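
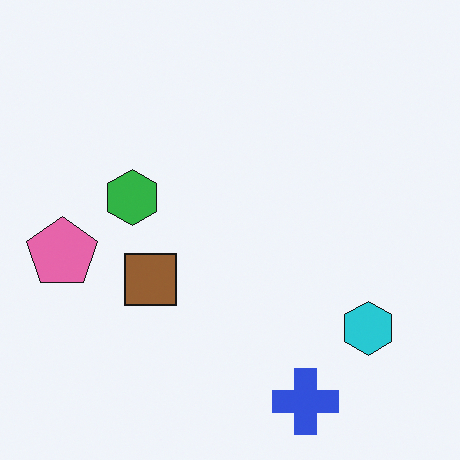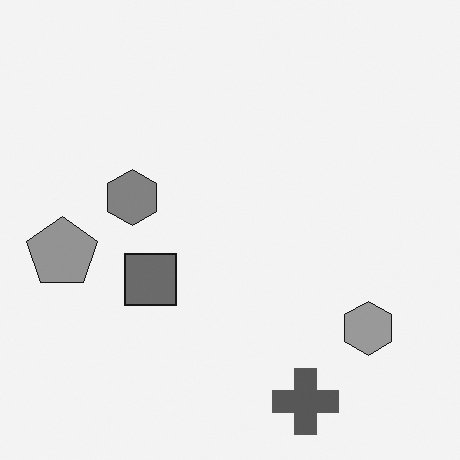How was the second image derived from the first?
The second image is the first converted to grayscale.

All color is removed — every shape is now a shade of grey.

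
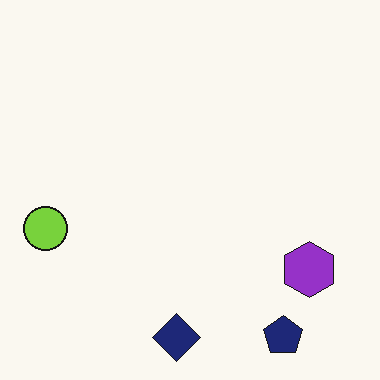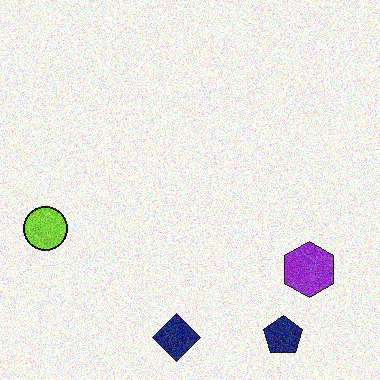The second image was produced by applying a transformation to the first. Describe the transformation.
The image was degraded with moderate additive noise.

Random speckle covers the whole image, including the flat background.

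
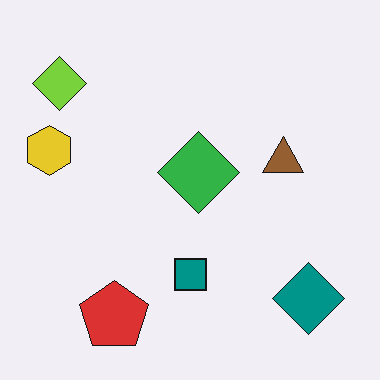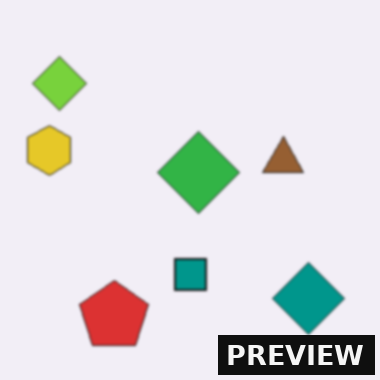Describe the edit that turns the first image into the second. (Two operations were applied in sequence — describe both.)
Slightly softened, then watermarked with the text "PREVIEW" in the lower-right corner.

Shape edges and outlines are uniformly softened across the whole image. A dark label reading "PREVIEW" appears in the lower-right corner.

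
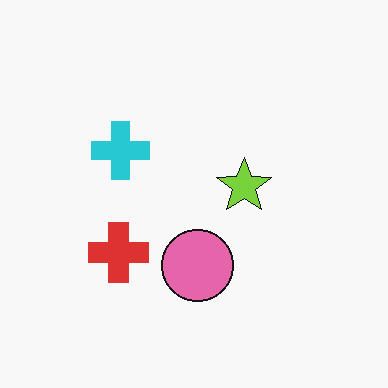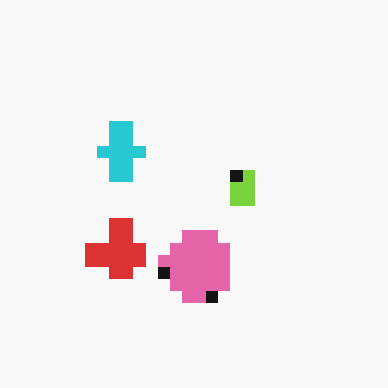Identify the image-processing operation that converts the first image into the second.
This is the original image heavily pixelated into large blocks.

Shapes are reduced to large square blocks; fine edges and outlines are lost — a downscale-then-upscale (mosaic) effect.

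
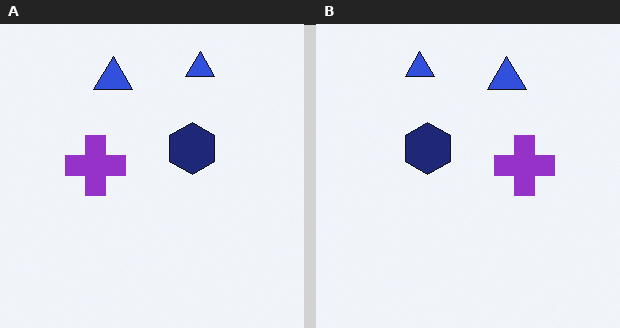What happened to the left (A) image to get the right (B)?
This is the original image flipped horizontally (left ↔ right).

The purple cross is in the left of the left (A) image and the right of the right (B) — shapes on opposite sides of the vertical midline have swapped in a mirror flip.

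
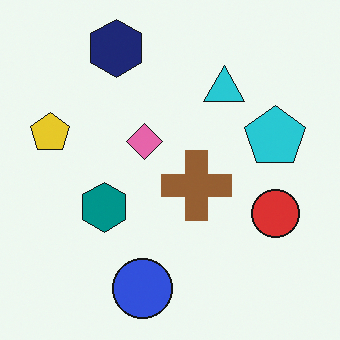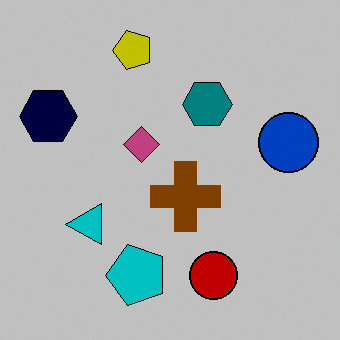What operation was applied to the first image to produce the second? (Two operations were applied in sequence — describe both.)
The second image is the first transposed (reflected across the top-left ↔ bottom-right diagonal), then heavily posterized to just a handful of flat colors.

Shapes have swapped their row and column positions — what was in the top-right is now in the bottom-left — a diagonal reflection. Each flat color has snapped to a coarser quantized level — most visibly, the near-white background has dropped to a flat grey.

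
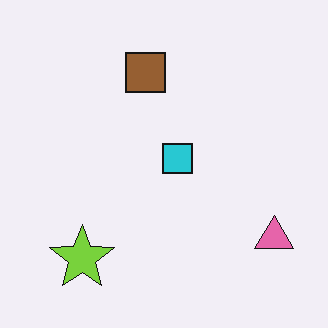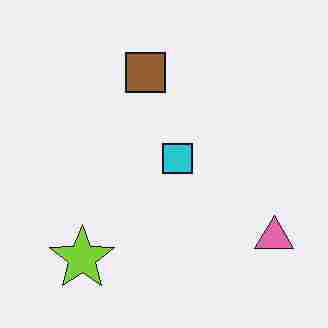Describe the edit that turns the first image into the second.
The second image is the first heavily JPEG-compressed with obvious blocking artifacts.

Blocky 8×8 compression artifacts appear around shape edges and the flat background shows ringing — characteristic JPEG degradation.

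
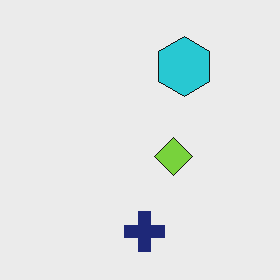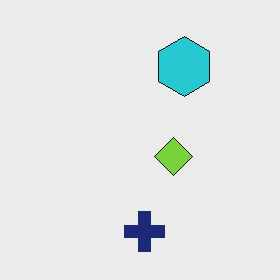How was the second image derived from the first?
This is the original image JPEG-compressed with visible artifacts.

Blocky 8×8 compression artifacts appear around shape edges and the flat background shows ringing — characteristic JPEG degradation.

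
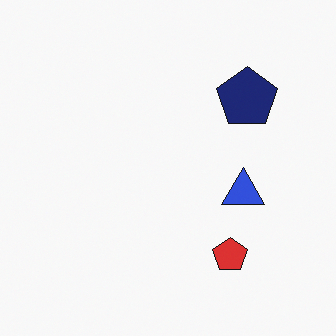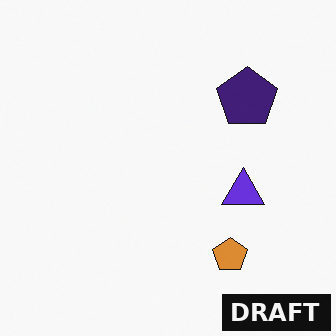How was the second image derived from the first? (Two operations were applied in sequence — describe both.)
It was hue-shifted slightly, then watermarked with the text "DRAFT" in the lower-right corner.

Every shape's color has rotated by the same amount around the hue wheel — a uniform hue shift. A dark label reading "DRAFT" appears in the lower-right corner.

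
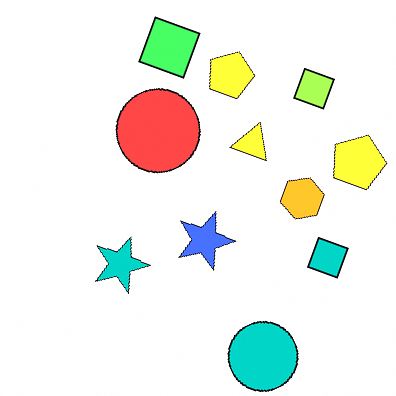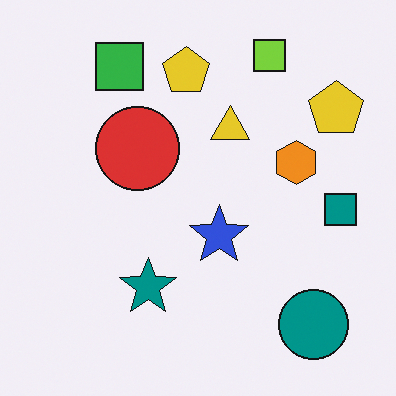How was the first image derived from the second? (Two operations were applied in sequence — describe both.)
The first image is the second rotated clockwise by a clearly visible amount, then brightened a lot.

Every shape is tilted by the same angle and the image corners show triangular fill wedges — a whole-image rotation by a non-right angle. Every pixel — background and shapes alike — is uniformly brightened.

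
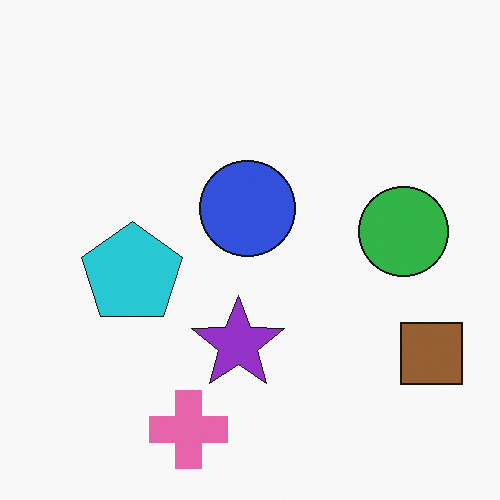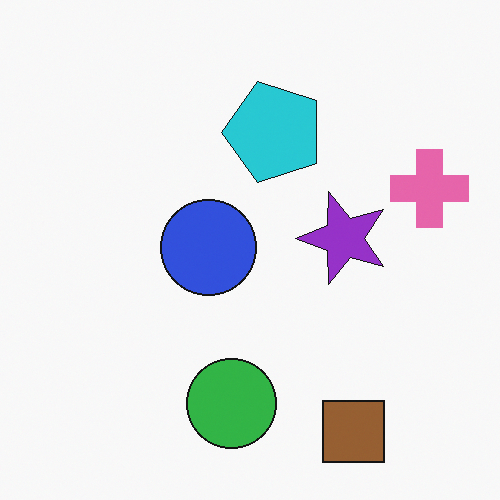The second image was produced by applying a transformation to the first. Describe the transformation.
The second image is the first transposed (reflected across the top-left ↔ bottom-right diagonal).

Shapes have swapped their row and column positions — what was in the top-right is now in the bottom-left — a diagonal reflection.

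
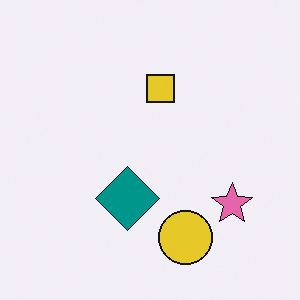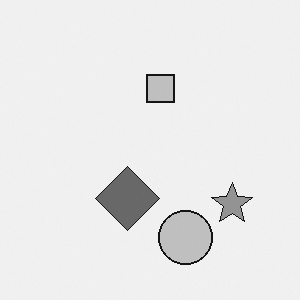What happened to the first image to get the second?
The image was converted to grayscale.

All color is removed — every shape is now a shade of grey.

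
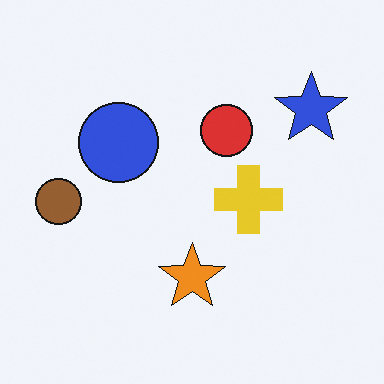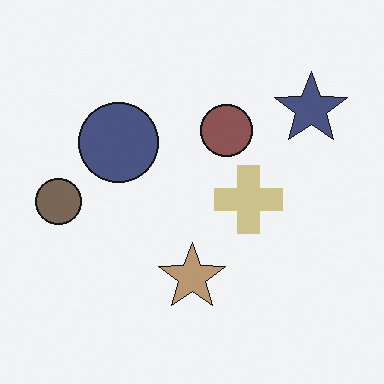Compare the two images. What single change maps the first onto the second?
The transformation is: made much more muted (saturation change).

All colors are more muted and greyish — a global saturation change.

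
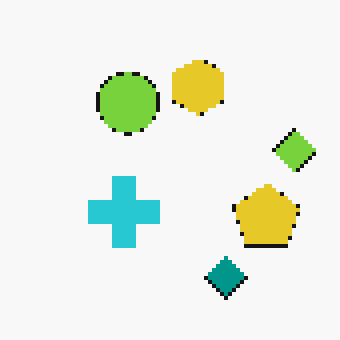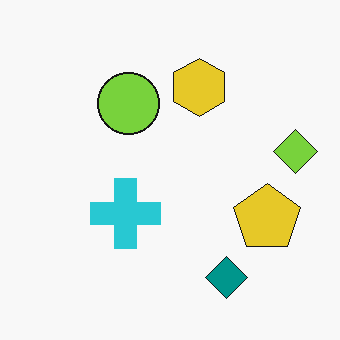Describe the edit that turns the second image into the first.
This is the original image lightly pixelated (a mild mosaic effect).

Shapes are reduced to large square blocks; fine edges and outlines are lost — a downscale-then-upscale (mosaic) effect.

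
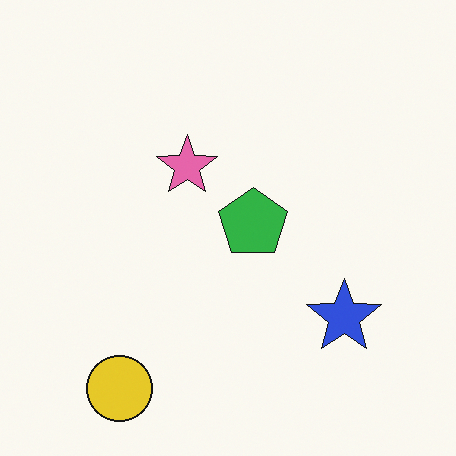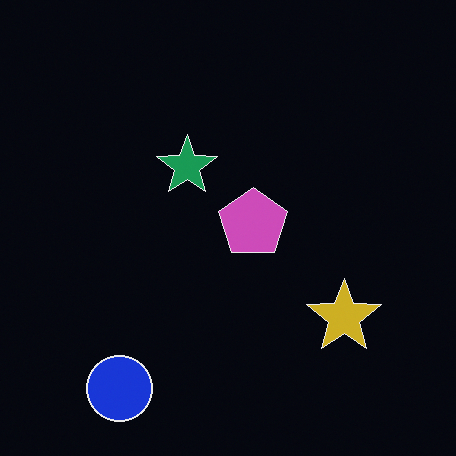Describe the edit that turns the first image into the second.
The transformation is: color-inverted (negative).

The light background has become dark and every shape's color is its complement — a photographic negative.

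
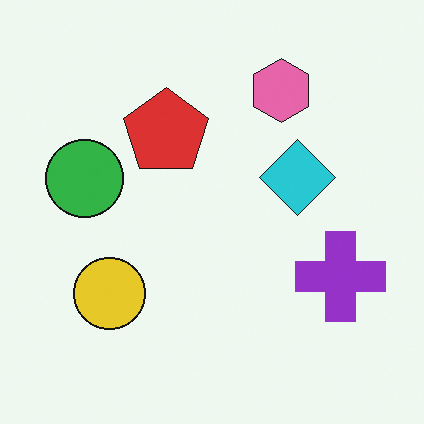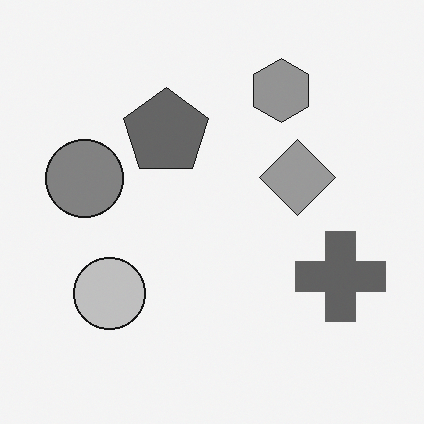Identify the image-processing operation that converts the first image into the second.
This is the original image converted to grayscale.

All color is removed — every shape is now a shade of grey.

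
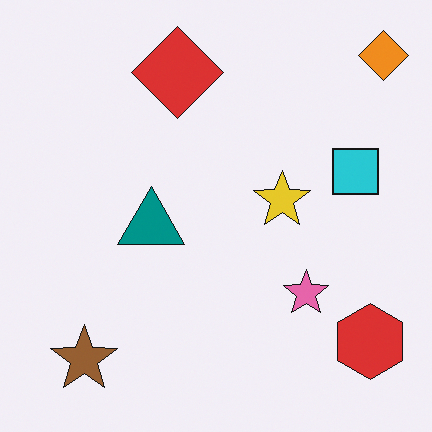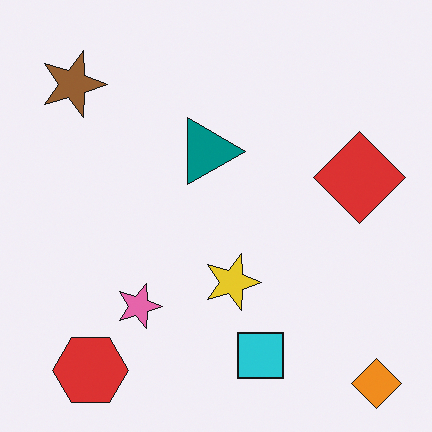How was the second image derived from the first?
This is the original image rotated 90° clockwise.

The orange diamond sits in the top-right of the first image and the bottom-right of the second — consistent with a whole-image 90° clockwise rotation.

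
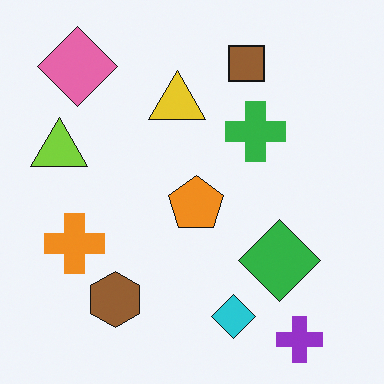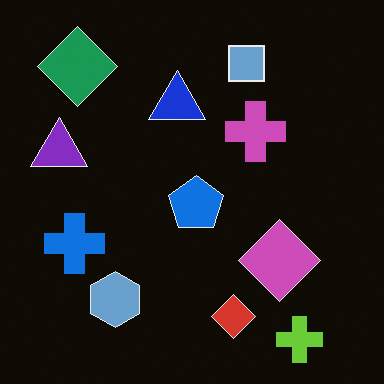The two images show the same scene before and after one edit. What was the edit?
The image was color-inverted (negative).

The light background has become dark and every shape's color is its complement — a photographic negative.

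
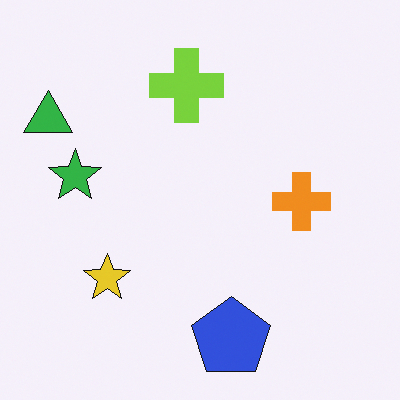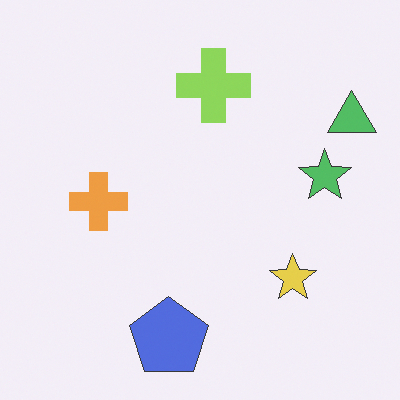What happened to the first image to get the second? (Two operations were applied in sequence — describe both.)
The second image is the first flipped horizontally (left ↔ right), then given slightly reduced contrast.

The green triangle is in the top-left of the first image and the top-right of the second — shapes on opposite sides of the vertical midline have swapped in a mirror flip. Tones are pushed toward mid-grey across the whole image — a global contrast change.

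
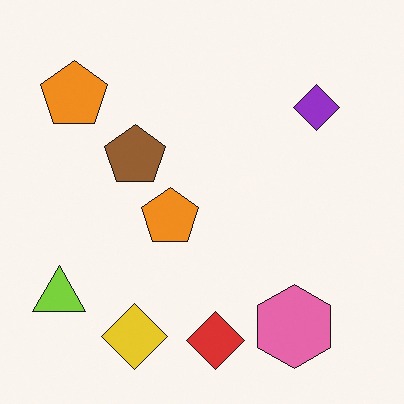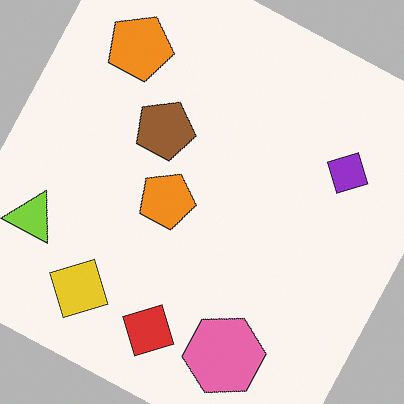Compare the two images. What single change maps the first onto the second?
It was rotated clockwise by a clearly visible amount.

Every shape is tilted by the same angle and the image corners show triangular fill wedges — a whole-image rotation by a non-right angle.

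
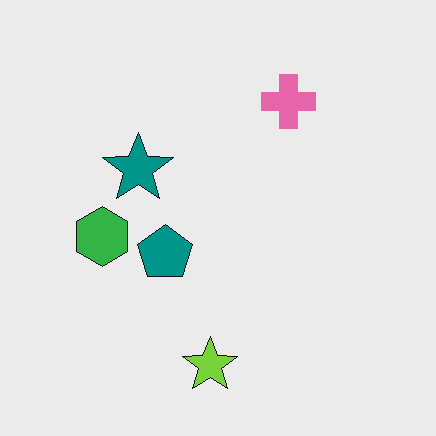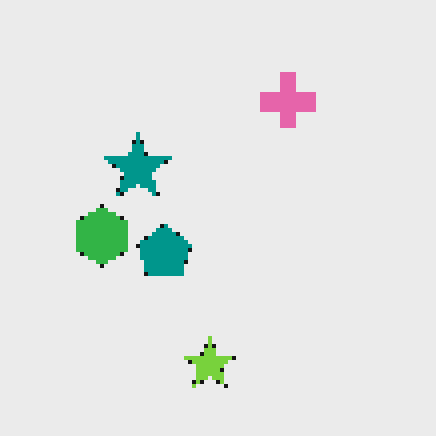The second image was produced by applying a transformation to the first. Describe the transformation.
The second image is the first lightly pixelated (a mild mosaic effect).

Shapes are reduced to large square blocks; fine edges and outlines are lost — a downscale-then-upscale (mosaic) effect.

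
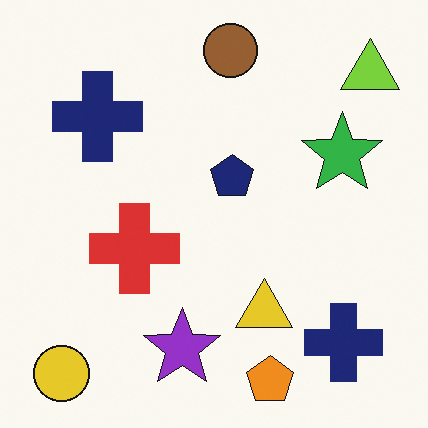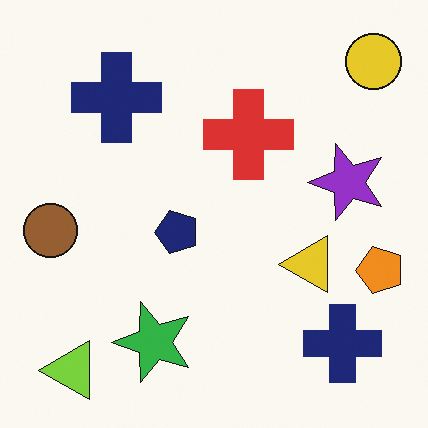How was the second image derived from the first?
Transposed (reflected across the top-left ↔ bottom-right diagonal).

Shapes have swapped their row and column positions — what was in the top-right is now in the bottom-left — a diagonal reflection.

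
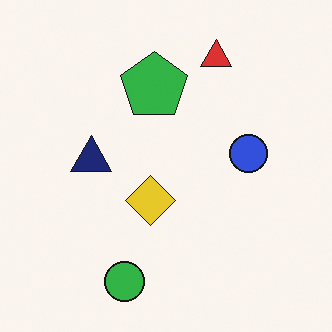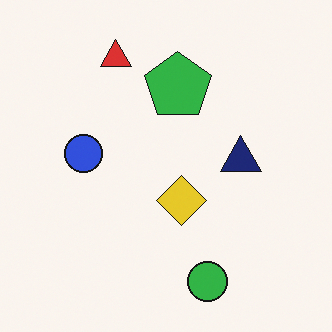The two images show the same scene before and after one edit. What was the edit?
Flipped horizontally (left ↔ right).

The blue circle is in the right of the first image and the left of the second — shapes on opposite sides of the vertical midline have swapped in a mirror flip.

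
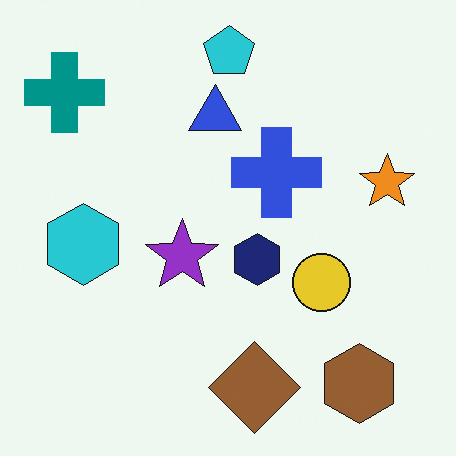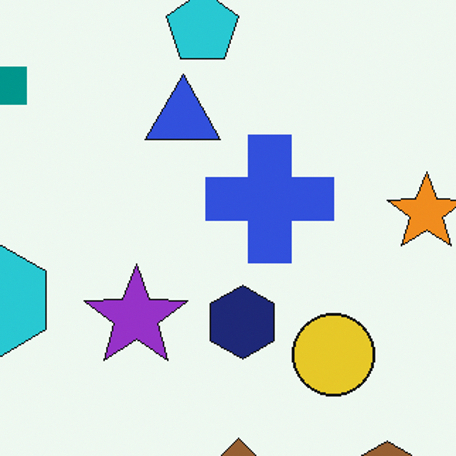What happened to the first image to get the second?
The second image is the first cropped to a modestly smaller region and rescaled.

The visible shapes are larger and the field of view is narrower; shapes near the original edges may be partly or wholly outside the frame — a crop-and-rescale.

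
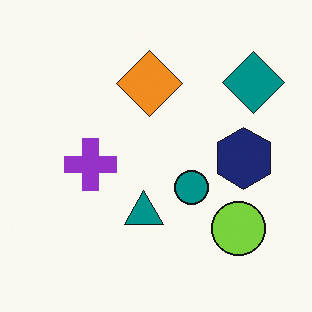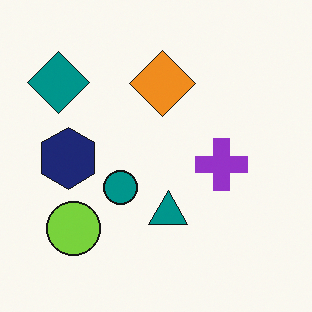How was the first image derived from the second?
This is the original image flipped horizontally (left ↔ right).

The teal diamond is in the top-left of the second image and the top-right of the first — shapes on opposite sides of the vertical midline have swapped in a mirror flip.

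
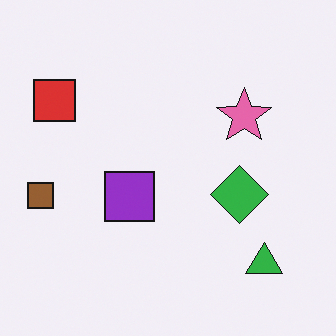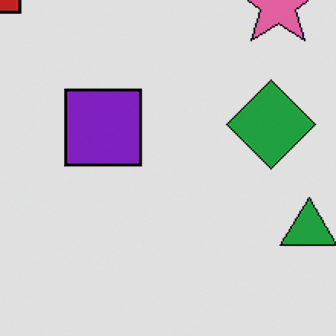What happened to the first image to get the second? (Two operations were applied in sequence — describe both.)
The transformation is: cropped to a modestly smaller region and rescaled, then moderately posterized.

The visible shapes are larger and the field of view is narrower; shapes near the original edges may be partly or wholly outside the frame — a crop-and-rescale. Each flat color has snapped to a coarser quantized level — most visibly, the near-white background has dropped to a flat grey.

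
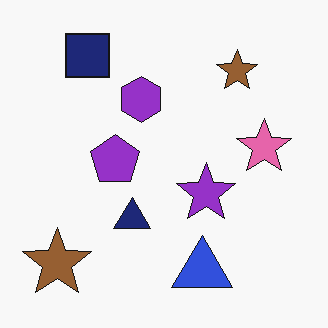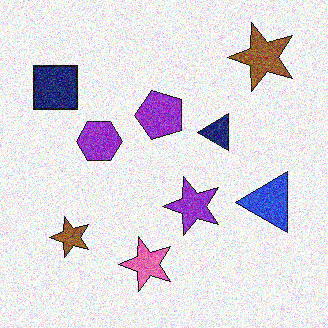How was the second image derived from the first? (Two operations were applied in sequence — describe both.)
The transformation is: transposed (reflected across the top-left ↔ bottom-right diagonal), then degraded with heavy additive noise.

Shapes have swapped their row and column positions — what was in the top-right is now in the bottom-left — a diagonal reflection. Random speckle covers the whole image, including the flat background.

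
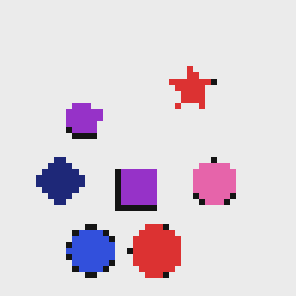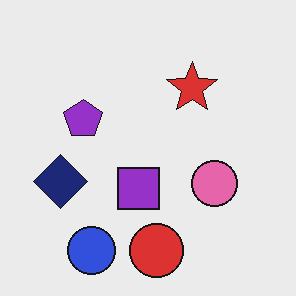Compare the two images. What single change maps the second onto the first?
The transformation is: moderately pixelated.

Shapes are reduced to large square blocks; fine edges and outlines are lost — a downscale-then-upscale (mosaic) effect.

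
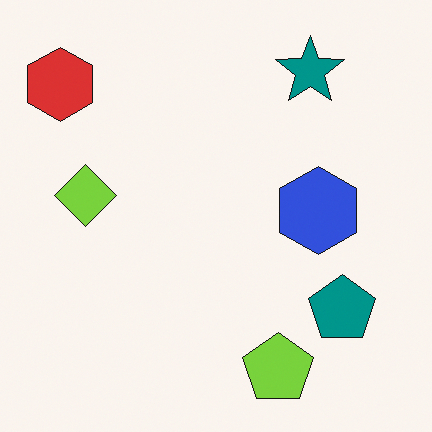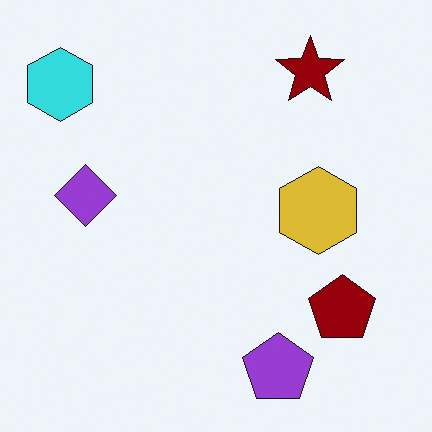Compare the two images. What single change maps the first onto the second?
Hue-shifted by a large amount.

Every shape's color has rotated by the same amount around the hue wheel — a uniform hue shift.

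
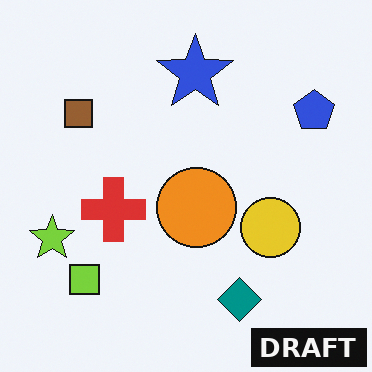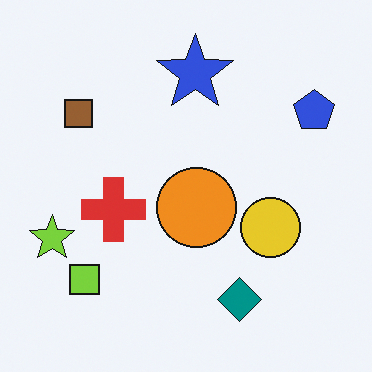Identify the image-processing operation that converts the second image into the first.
This is the original image watermarked with the text "DRAFT" in the lower-right corner.

A dark label reading "DRAFT" appears in the lower-right corner.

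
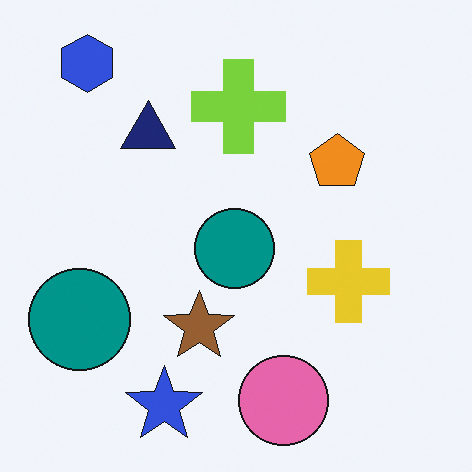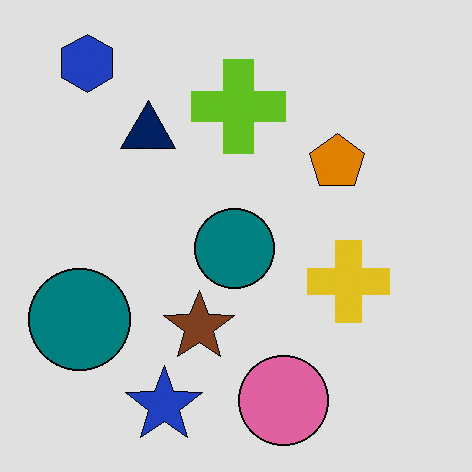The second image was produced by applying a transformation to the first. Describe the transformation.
It was posterized to a reduced palette.

Each flat color has snapped to a coarser quantized level — most visibly, the near-white background has dropped to a flat grey.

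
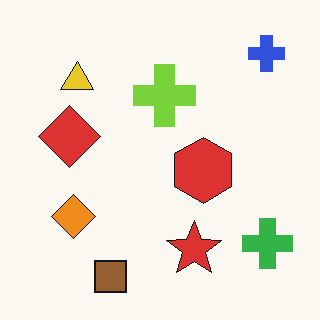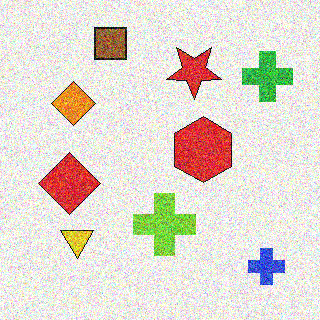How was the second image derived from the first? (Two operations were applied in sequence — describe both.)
Degraded with strong gaussian noise, then flipped vertically (top ↔ bottom).

Random speckle covers the whole image, including the flat background. The brown square is in the bottom of the first image and the top of the second — shapes on opposite sides of the horizontal midline have swapped in a mirror flip.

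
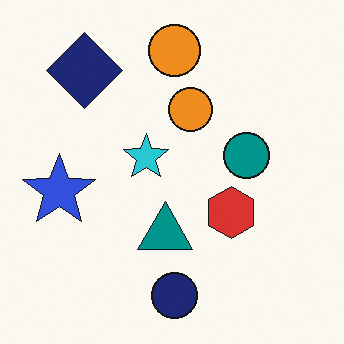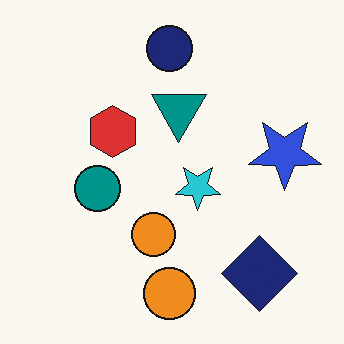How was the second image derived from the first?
The image was rotated 180°.

The navy diamond sits in the top-left of the first image and the bottom-right of the second — consistent with a whole-image 180° rotation.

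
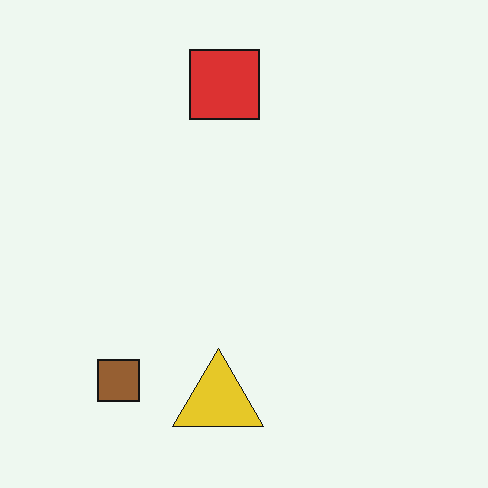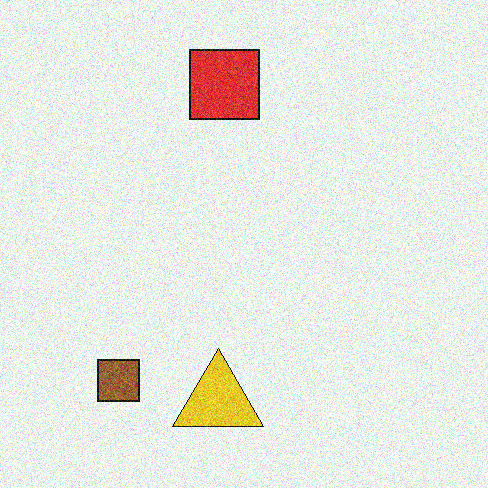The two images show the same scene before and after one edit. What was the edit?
The second image is the first degraded with visible gaussian noise.

Random speckle covers the whole image, including the flat background.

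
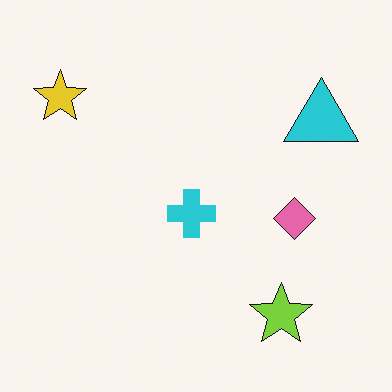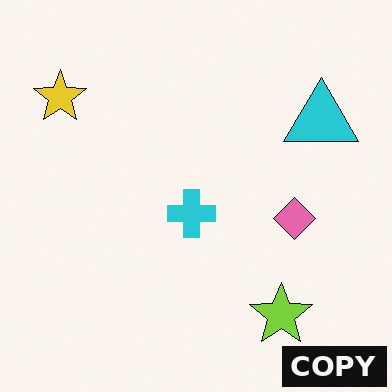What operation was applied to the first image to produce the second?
It was watermarked with the text "COPY" in the lower-right corner.

A dark label reading "COPY" appears in the lower-right corner.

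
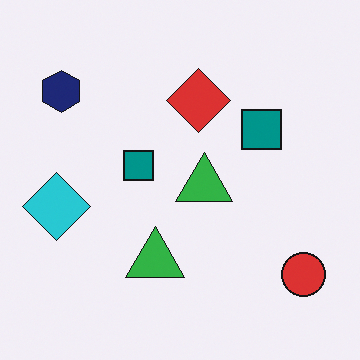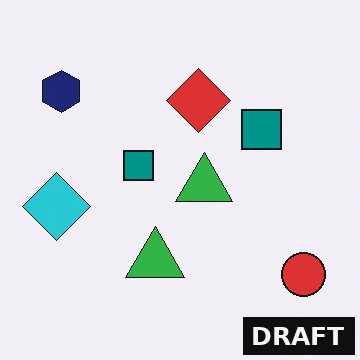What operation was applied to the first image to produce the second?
The second image is the first watermarked with the text "DRAFT" in the lower-right corner.

A dark label reading "DRAFT" appears in the lower-right corner.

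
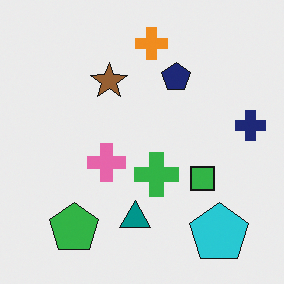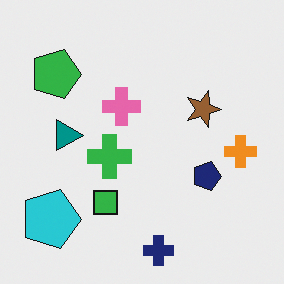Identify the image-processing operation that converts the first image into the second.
The transformation is: rotated 90° clockwise.

The cyan pentagon sits in the bottom-right of the first image and the bottom-left of the second — consistent with a whole-image 90° clockwise rotation.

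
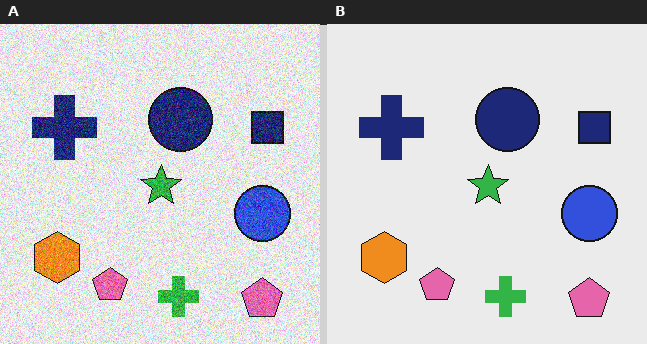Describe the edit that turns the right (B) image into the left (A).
The transformation is: degraded with strong gaussian noise.

Random speckle covers the whole image, including the flat background.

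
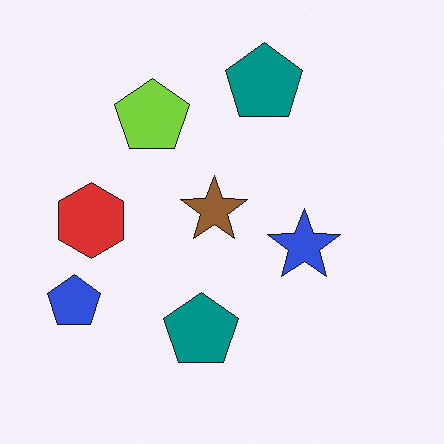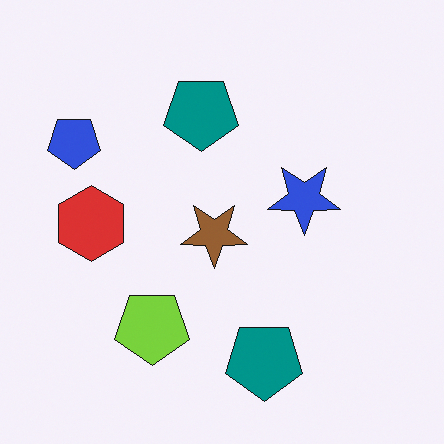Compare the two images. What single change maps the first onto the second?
The image was flipped vertically (top ↔ bottom).

The lime pentagon is in the top of the first image and the bottom of the second — shapes on opposite sides of the horizontal midline have swapped in a mirror flip.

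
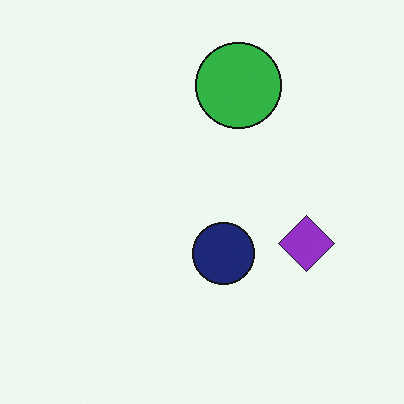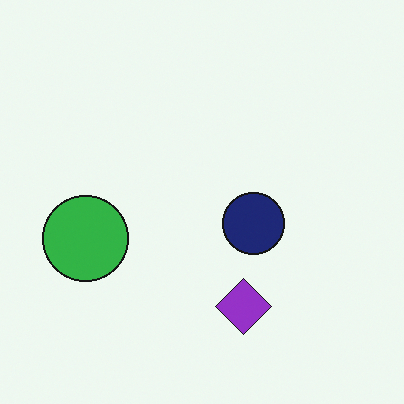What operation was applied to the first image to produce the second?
The image was transposed (reflected across the top-left ↔ bottom-right diagonal).

Shapes have swapped their row and column positions — what was in the top-right is now in the bottom-left — a diagonal reflection.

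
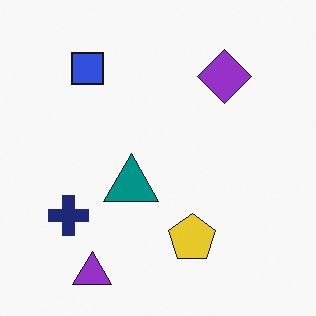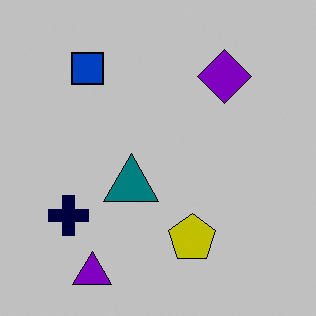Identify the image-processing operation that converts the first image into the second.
This is the original image aggressively posterized.

Each flat color has snapped to a coarser quantized level — most visibly, the near-white background has dropped to a flat grey.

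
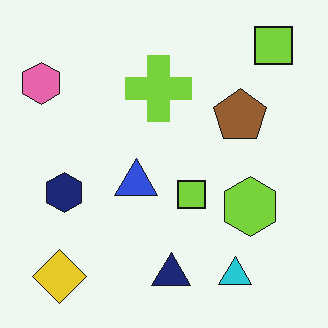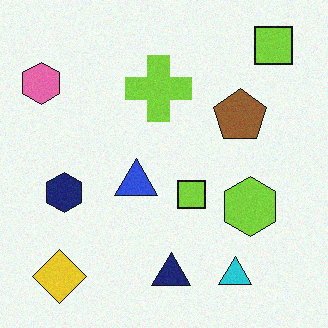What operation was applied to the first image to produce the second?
The second image is the first degraded with light additive noise.

Random speckle covers the whole image, including the flat background.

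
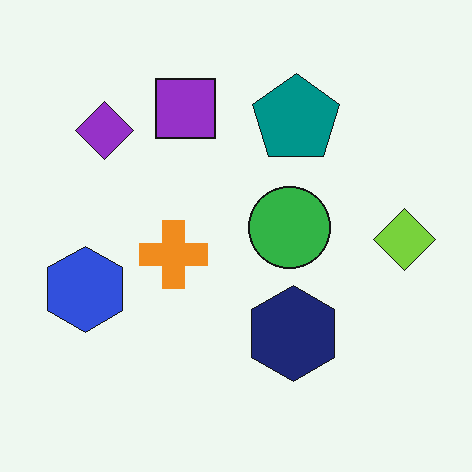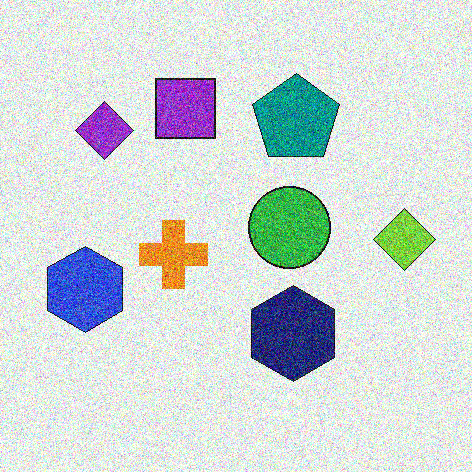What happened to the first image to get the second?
The second image is the first degraded with strong gaussian noise.

Random speckle covers the whole image, including the flat background.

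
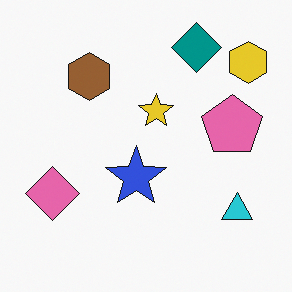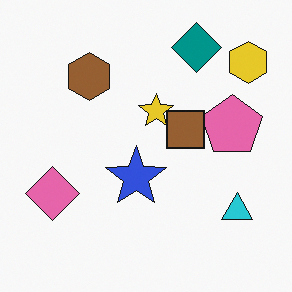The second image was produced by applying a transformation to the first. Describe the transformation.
The image was overlaid with an additional brown square.

A brown square appears in the second image that is absent from the first.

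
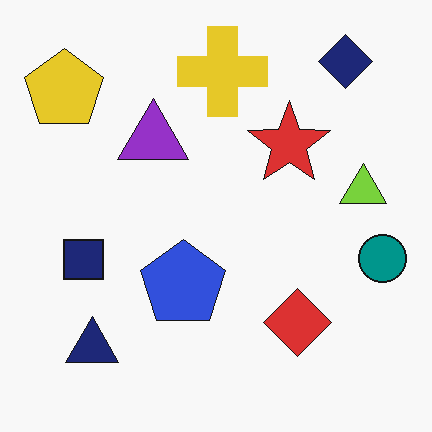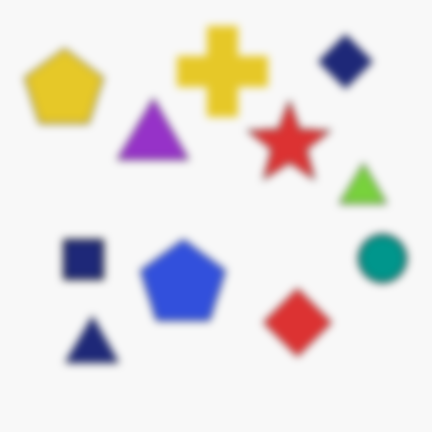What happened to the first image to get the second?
This is the original image noticeably gaussian-blurred.

Shape edges and outlines are uniformly softened across the whole image.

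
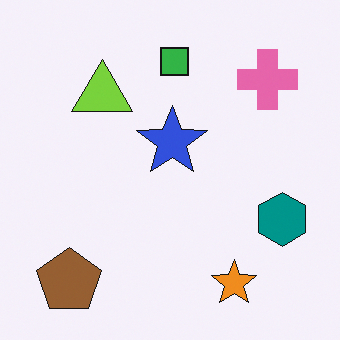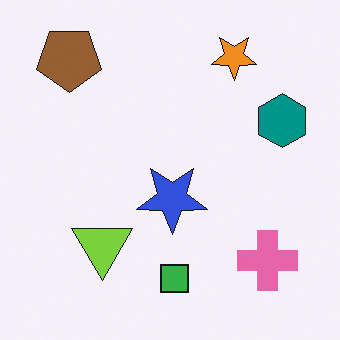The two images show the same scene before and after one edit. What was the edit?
This is the original image flipped vertically (top ↔ bottom).

The orange star is in the bottom-right of the first image and the top-right of the second — shapes on opposite sides of the horizontal midline have swapped in a mirror flip.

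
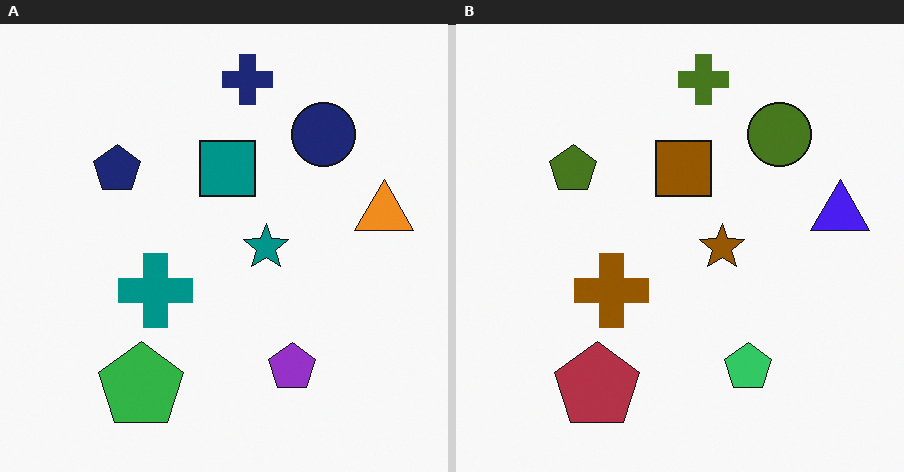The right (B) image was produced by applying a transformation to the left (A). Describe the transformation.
The transformation is: hue-shifted by a large amount.

Every shape's color has rotated by the same amount around the hue wheel — a uniform hue shift.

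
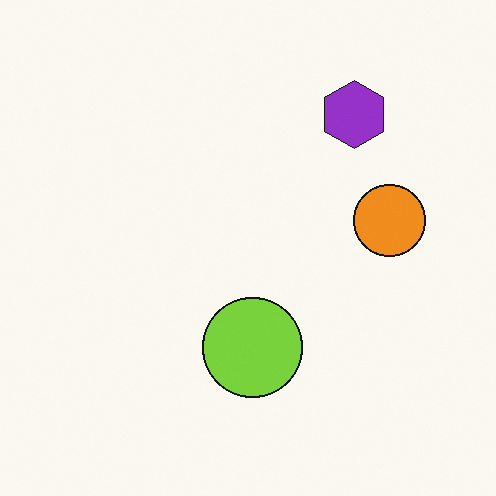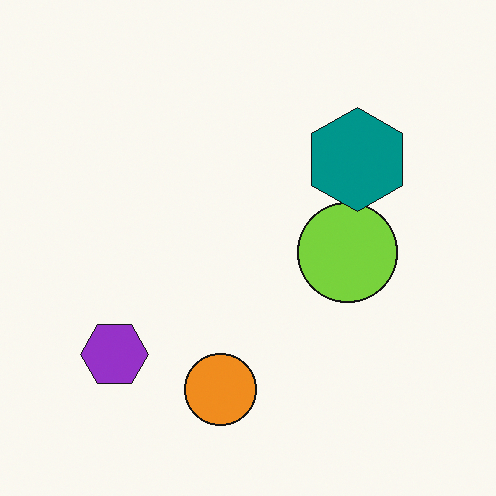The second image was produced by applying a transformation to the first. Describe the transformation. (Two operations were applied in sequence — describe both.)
The image was transposed (reflected across the top-left ↔ bottom-right diagonal), then overlaid with an additional teal hexagon.

Shapes have swapped their row and column positions — what was in the top-right is now in the bottom-left — a diagonal reflection. A teal hexagon appears in the second image that is absent from the first.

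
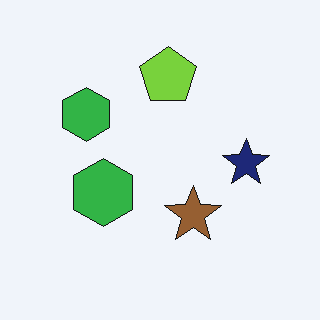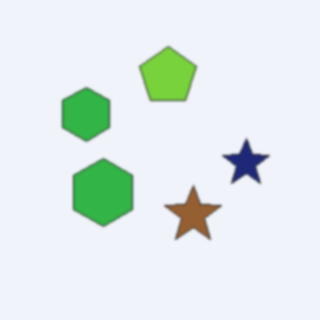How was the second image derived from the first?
The image was lightly blurred.

Shape edges and outlines are uniformly softened across the whole image.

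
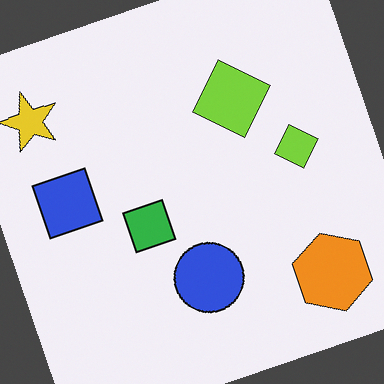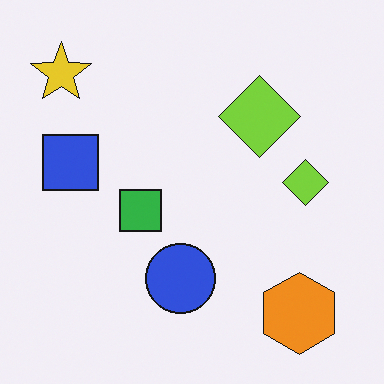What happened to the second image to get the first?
It was rotated counter-clockwise by a clearly visible amount.

Every shape is tilted by the same angle and the image corners show triangular fill wedges — a whole-image rotation by a non-right angle.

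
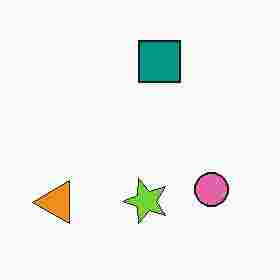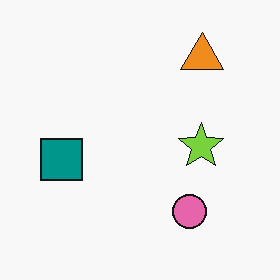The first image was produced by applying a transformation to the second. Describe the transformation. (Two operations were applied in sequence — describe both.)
It was heavily JPEG-compressed with obvious blocking artifacts, then transposed (reflected across the top-left ↔ bottom-right diagonal).

Blocky 8×8 compression artifacts appear around shape edges and the flat background shows ringing — characteristic JPEG degradation. Shapes have swapped their row and column positions — what was in the top-right is now in the bottom-left — a diagonal reflection.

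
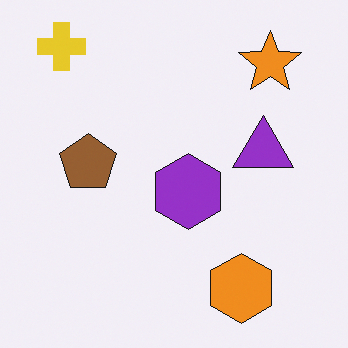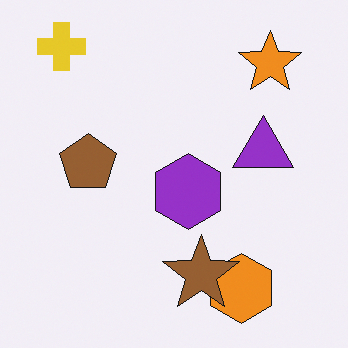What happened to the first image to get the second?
The image was overlaid with an additional brown star.

A brown star appears in the second image that is absent from the first.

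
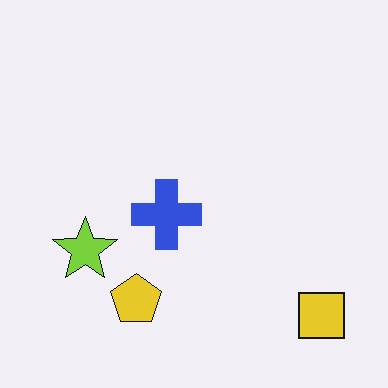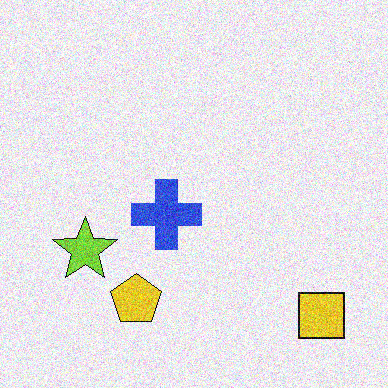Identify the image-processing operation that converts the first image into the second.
The image was degraded with visible gaussian noise.

Random speckle covers the whole image, including the flat background.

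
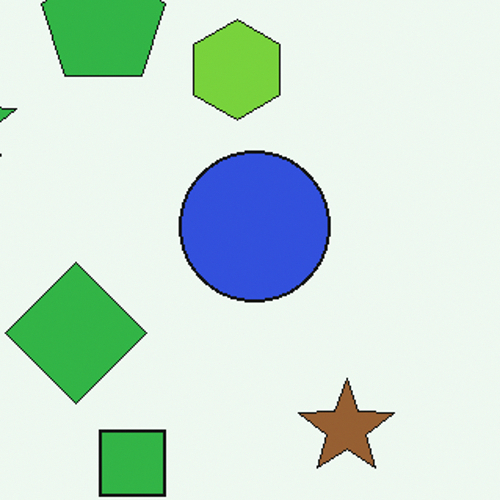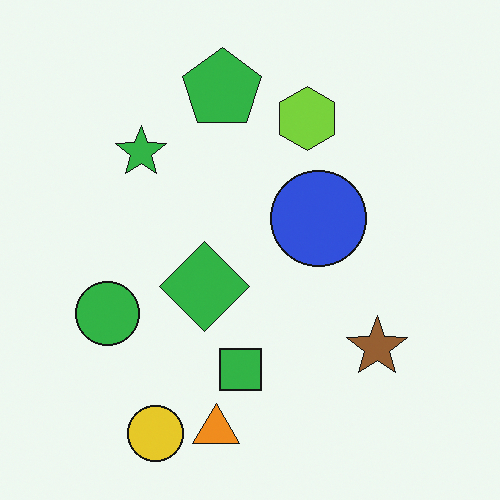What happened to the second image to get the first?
The first image is the second cropped to a modestly smaller region and rescaled.

The visible shapes are larger and the field of view is narrower; shapes near the original edges may be partly or wholly outside the frame — a crop-and-rescale.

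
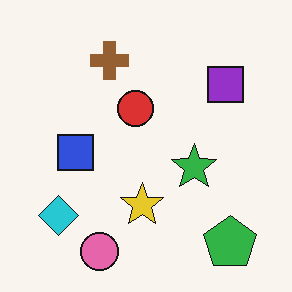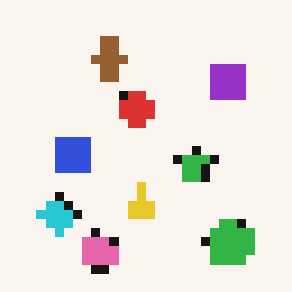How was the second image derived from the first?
It was coarsely pixelated.

Shapes are reduced to large square blocks; fine edges and outlines are lost — a downscale-then-upscale (mosaic) effect.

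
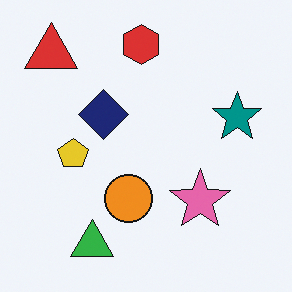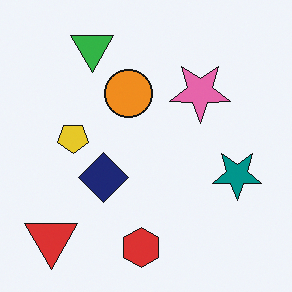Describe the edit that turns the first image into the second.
Flipped vertically (top ↔ bottom).

The red hexagon is in the top of the first image and the bottom of the second — shapes on opposite sides of the horizontal midline have swapped in a mirror flip.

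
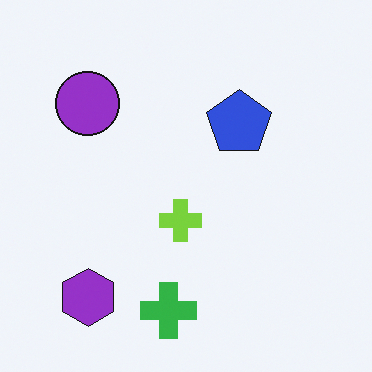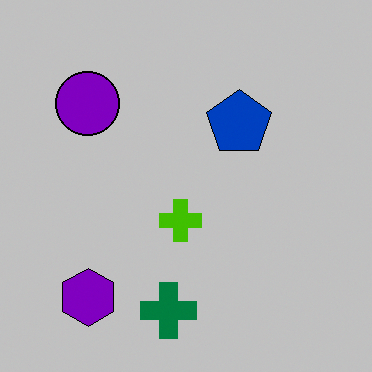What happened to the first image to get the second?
This is the original image heavily posterized to just a handful of flat colors.

Each flat color has snapped to a coarser quantized level — most visibly, the near-white background has dropped to a flat grey.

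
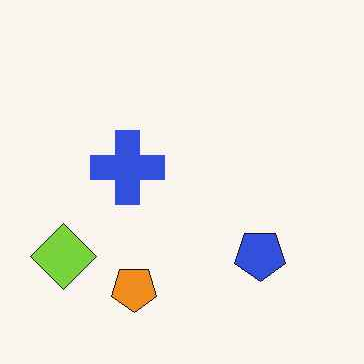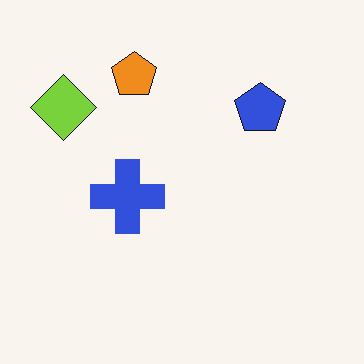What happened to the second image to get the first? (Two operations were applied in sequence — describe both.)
It was given moderate JPEG compression, then flipped vertically (top ↔ bottom).

Blocky 8×8 compression artifacts appear around shape edges and the flat background shows ringing — characteristic JPEG degradation. The orange pentagon is in the top of the second image and the bottom of the first — shapes on opposite sides of the horizontal midline have swapped in a mirror flip.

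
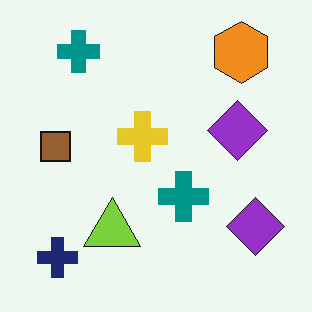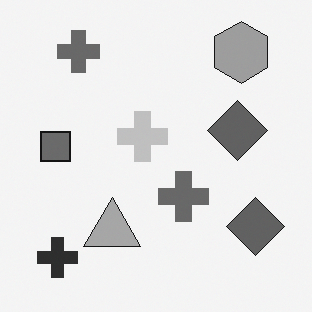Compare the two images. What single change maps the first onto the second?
It was converted to grayscale.

All color is removed — every shape is now a shade of grey.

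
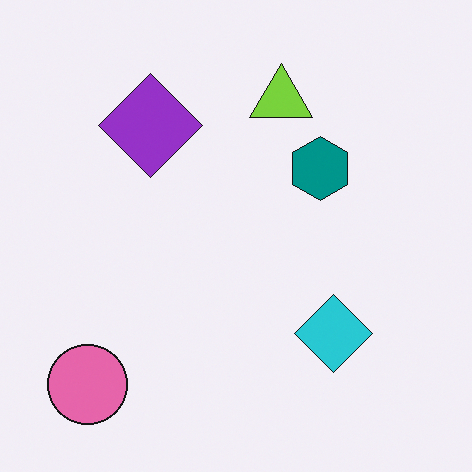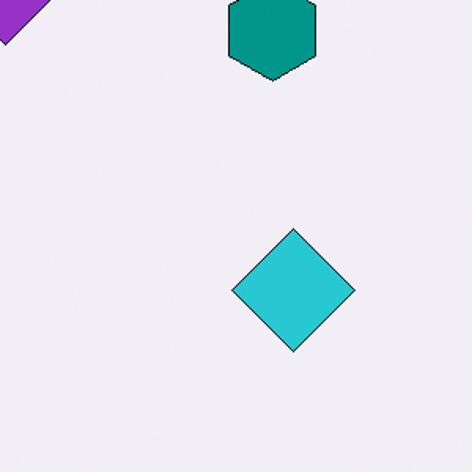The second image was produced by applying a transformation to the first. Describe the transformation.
The transformation is: cropped slightly and scaled back up.

The visible shapes are larger and the field of view is narrower; shapes near the original edges may be partly or wholly outside the frame — a crop-and-rescale.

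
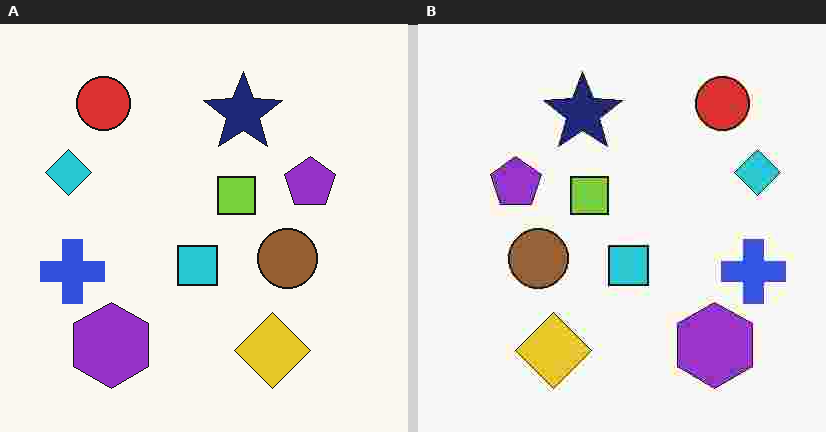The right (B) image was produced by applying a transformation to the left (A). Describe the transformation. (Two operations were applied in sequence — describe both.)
The right (B) image is the left (A) heavily JPEG-compressed with obvious blocking artifacts, then flipped horizontally (left ↔ right).

Blocky 8×8 compression artifacts appear around shape edges and the flat background shows ringing — characteristic JPEG degradation. The cyan diamond is in the left of the left (A) image and the right of the right (B) — shapes on opposite sides of the vertical midline have swapped in a mirror flip.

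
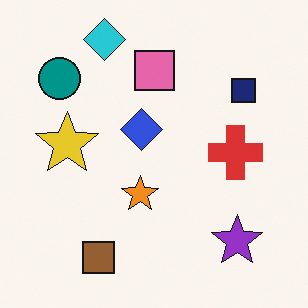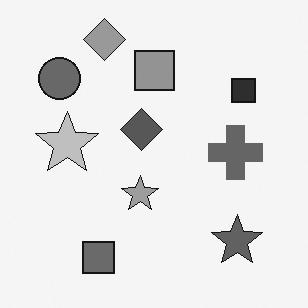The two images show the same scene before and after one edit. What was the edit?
This is the original image converted to grayscale.

All color is removed — every shape is now a shade of grey.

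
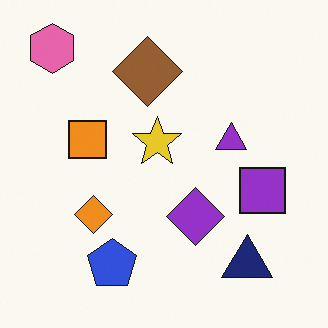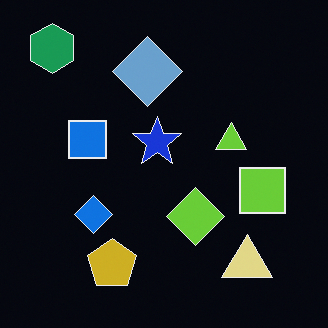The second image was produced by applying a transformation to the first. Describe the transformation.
This is the original image color-inverted (negative).

The light background has become dark and every shape's color is its complement — a photographic negative.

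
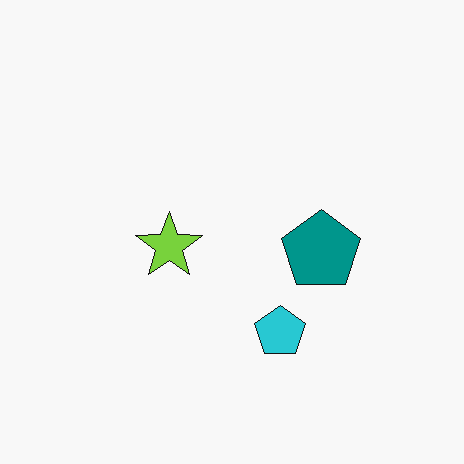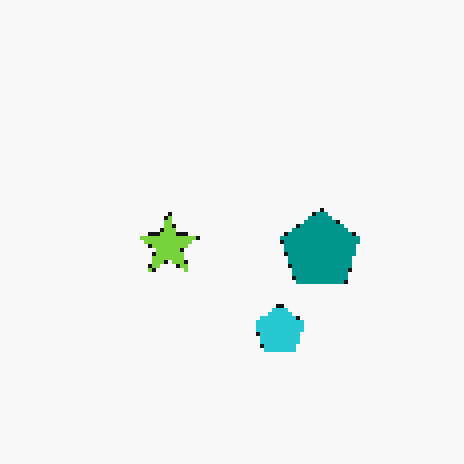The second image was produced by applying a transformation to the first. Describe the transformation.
The transformation is: lightly pixelated (a mild mosaic effect).

Shapes are reduced to large square blocks; fine edges and outlines are lost — a downscale-then-upscale (mosaic) effect.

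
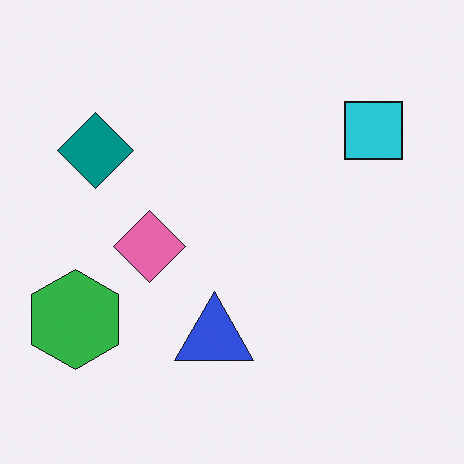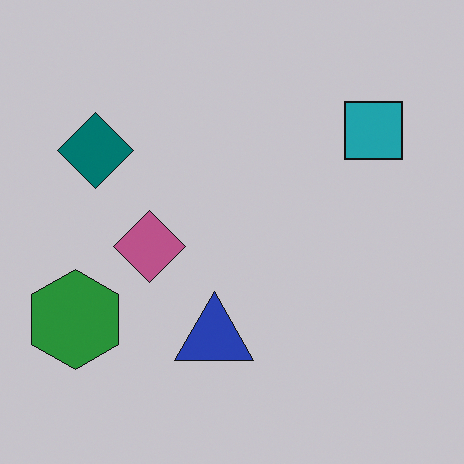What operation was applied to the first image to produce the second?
This is the original image darkened a little.

Every pixel — background and shapes alike — is uniformly darkened.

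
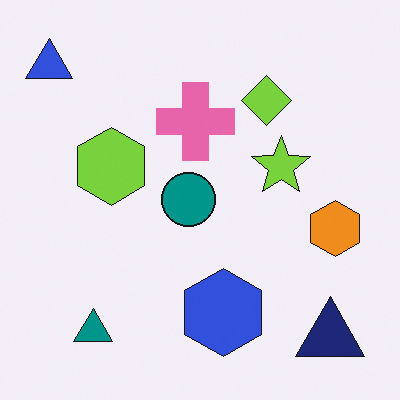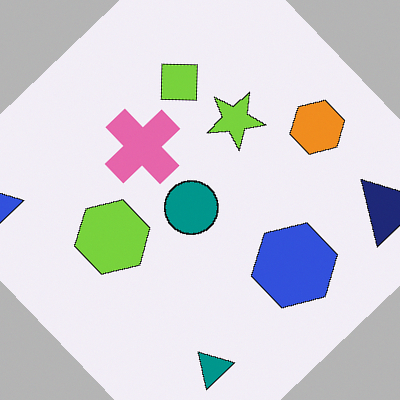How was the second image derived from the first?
Rotated counter-clockwise by a large amount — several tens of degrees.

Every shape is tilted by the same angle and the image corners show triangular fill wedges — a whole-image rotation by a non-right angle.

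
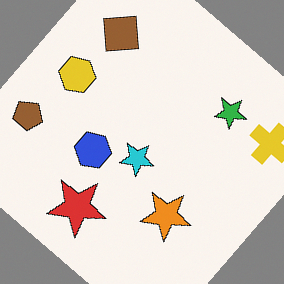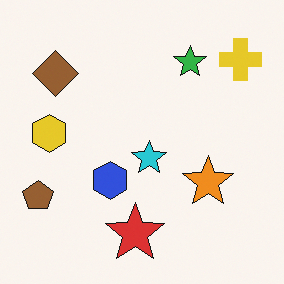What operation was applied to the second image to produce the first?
The image was rotated clockwise by a large amount — several tens of degrees.

Every shape is tilted by the same angle and the image corners show triangular fill wedges — a whole-image rotation by a non-right angle.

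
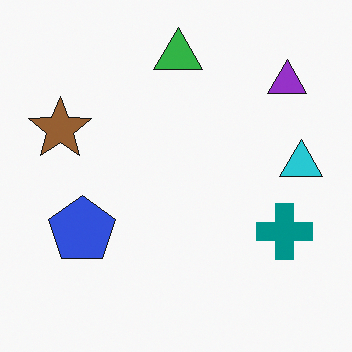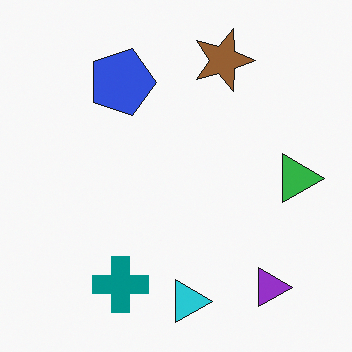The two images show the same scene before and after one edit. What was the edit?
This is the original image rotated 90° clockwise.

The purple triangle sits in the top-right of the first image and the bottom-right of the second — consistent with a whole-image 90° clockwise rotation.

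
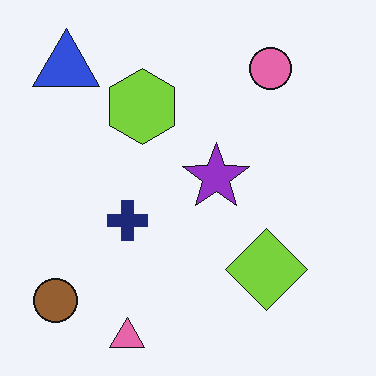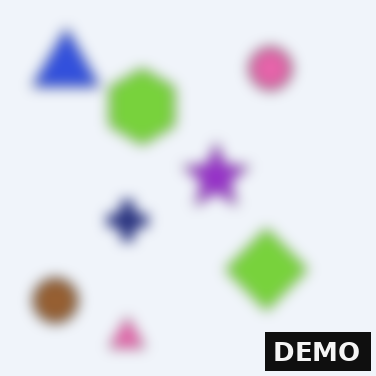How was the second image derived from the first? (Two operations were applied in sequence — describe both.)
Heavily blurred, then watermarked with the text "DEMO" in the lower-right corner.

Shape edges and outlines are uniformly softened across the whole image. A dark label reading "DEMO" appears in the lower-right corner.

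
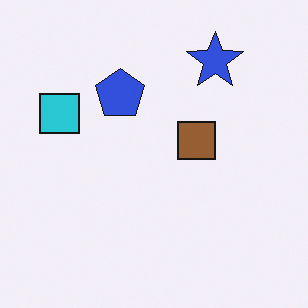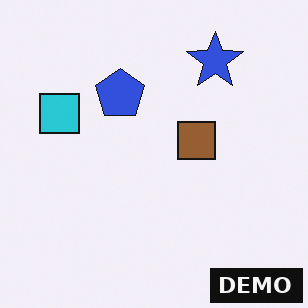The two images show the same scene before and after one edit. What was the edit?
It was watermarked with the text "DEMO" in the lower-right corner.

A dark label reading "DEMO" appears in the lower-right corner.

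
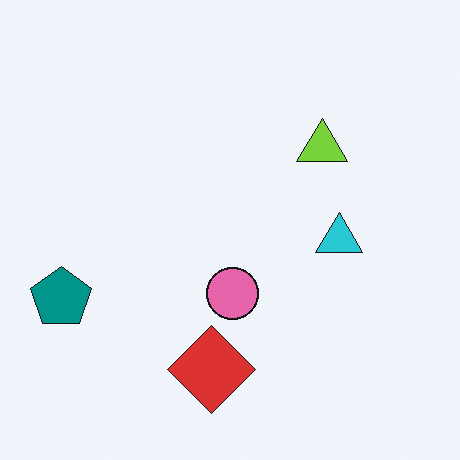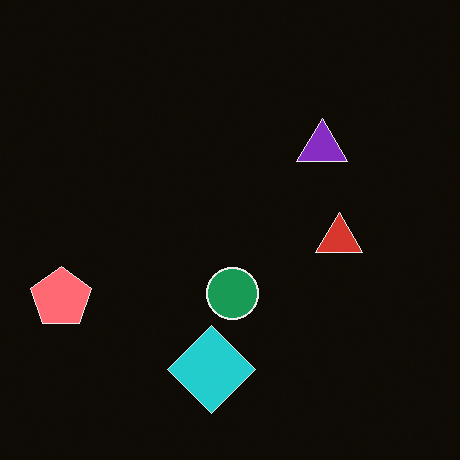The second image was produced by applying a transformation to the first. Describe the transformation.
The second image is the first color-inverted (negative).

The light background has become dark and every shape's color is its complement — a photographic negative.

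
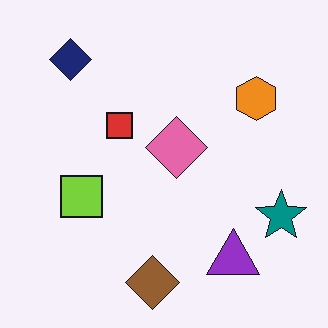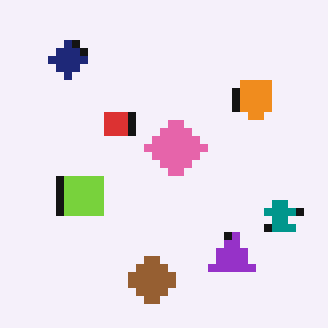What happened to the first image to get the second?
This is the original image moderately pixelated.

Shapes are reduced to large square blocks; fine edges and outlines are lost — a downscale-then-upscale (mosaic) effect.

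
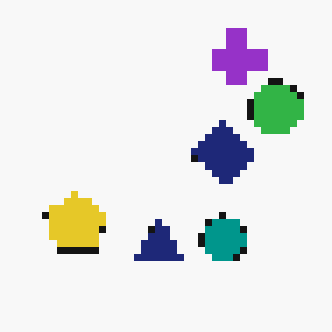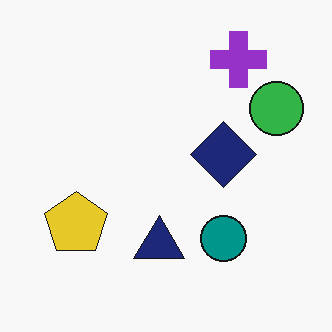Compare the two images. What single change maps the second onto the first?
Pixelated into visible square blocks.

Shapes are reduced to large square blocks; fine edges and outlines are lost — a downscale-then-upscale (mosaic) effect.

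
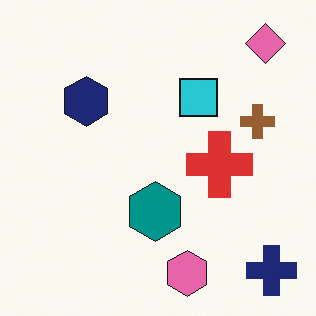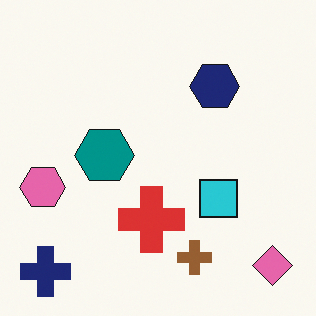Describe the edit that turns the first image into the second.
The image was rotated 90° clockwise.

The navy cross sits in the bottom-right of the first image and the bottom-left of the second — consistent with a whole-image 90° clockwise rotation.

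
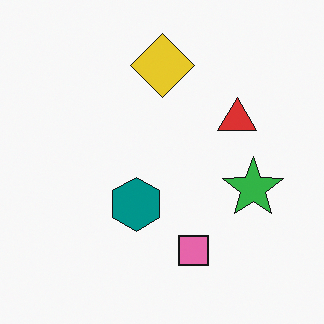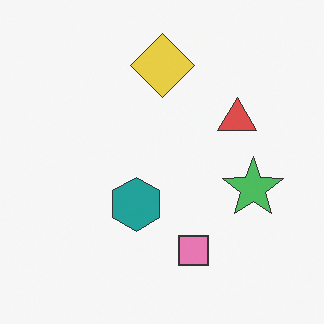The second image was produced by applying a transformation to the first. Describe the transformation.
The image was given slightly reduced contrast.

Tones are pushed toward mid-grey across the whole image — a global contrast change.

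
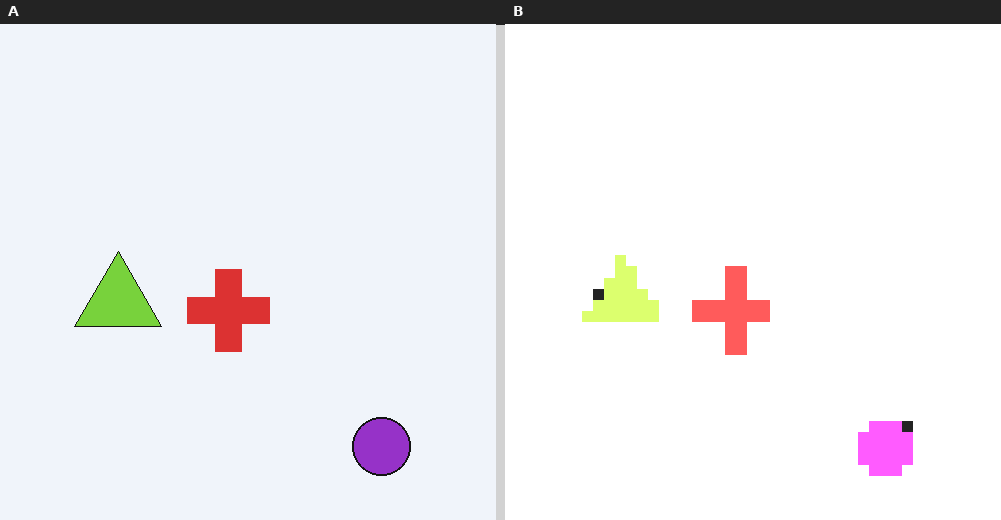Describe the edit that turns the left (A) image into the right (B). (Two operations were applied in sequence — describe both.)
The right (B) image is the left (A) heavily pixelated into large blocks, then noticeably brightened.

Shapes are reduced to large square blocks; fine edges and outlines are lost — a downscale-then-upscale (mosaic) effect. Every pixel — background and shapes alike — is uniformly brightened.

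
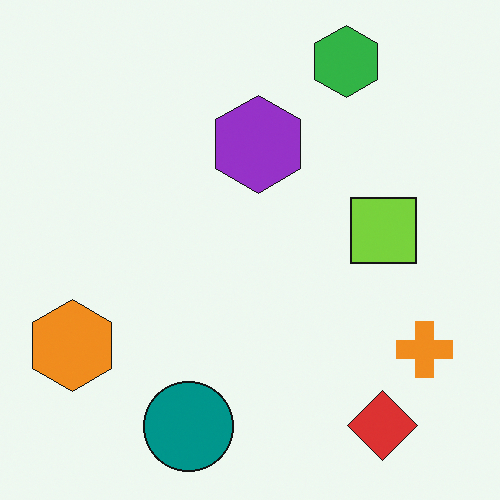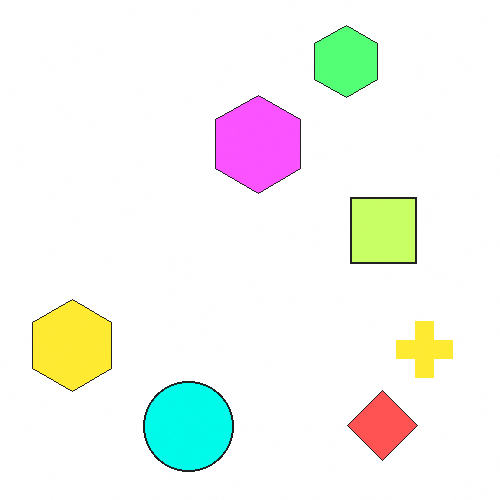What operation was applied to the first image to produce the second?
It was noticeably brightened.

Every pixel — background and shapes alike — is uniformly brightened.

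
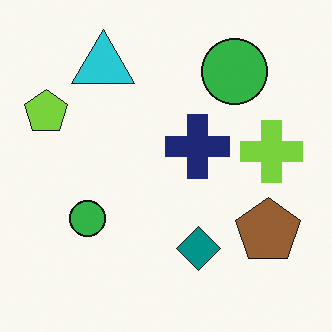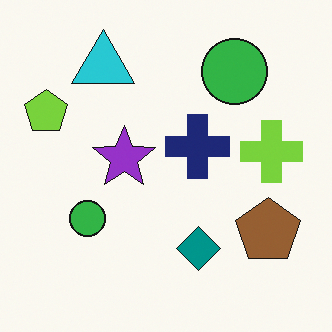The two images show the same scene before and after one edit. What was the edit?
The transformation is: overlaid with an additional purple star.

A purple star appears in the second image that is absent from the first.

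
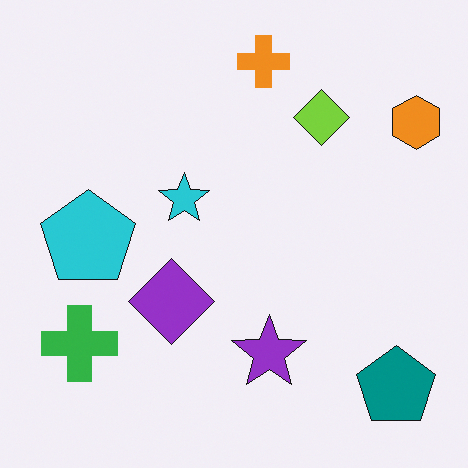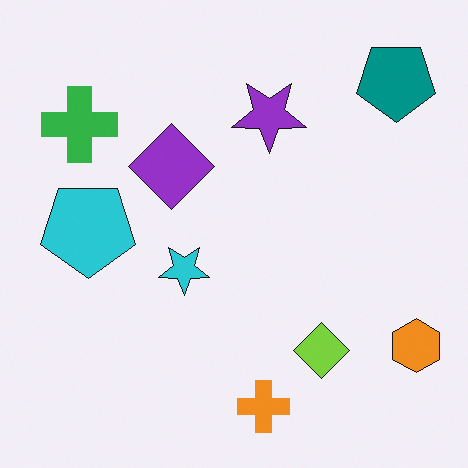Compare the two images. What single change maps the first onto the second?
This is the original image flipped vertically (top ↔ bottom).

The orange cross is in the top of the first image and the bottom of the second — shapes on opposite sides of the horizontal midline have swapped in a mirror flip.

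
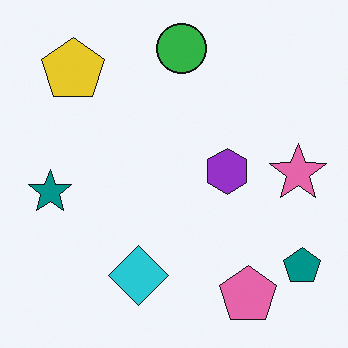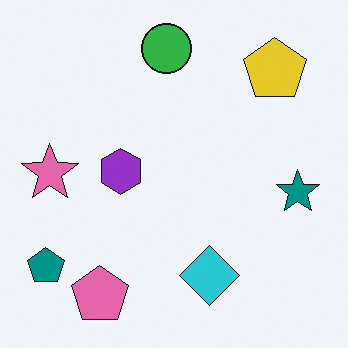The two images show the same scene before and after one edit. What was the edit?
It was flipped horizontally (left ↔ right).

The teal pentagon is in the bottom-right of the first image and the bottom-left of the second — shapes on opposite sides of the vertical midline have swapped in a mirror flip.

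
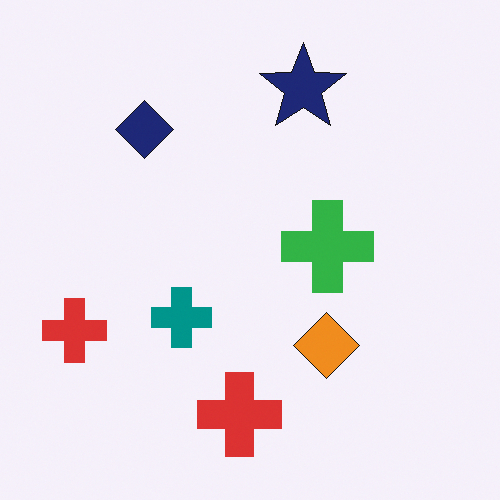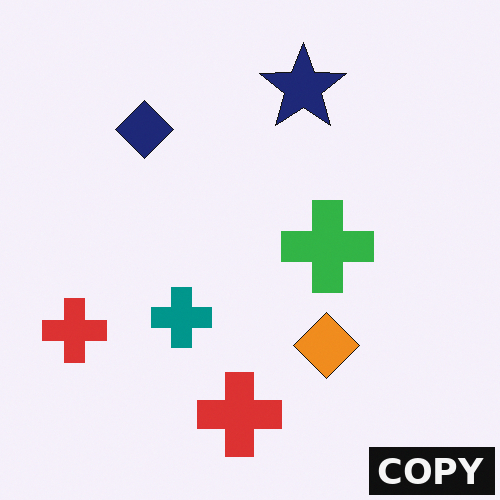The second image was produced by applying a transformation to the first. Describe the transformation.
This is the original image watermarked with the text "COPY" in the lower-right corner.

A dark label reading "COPY" appears in the lower-right corner.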